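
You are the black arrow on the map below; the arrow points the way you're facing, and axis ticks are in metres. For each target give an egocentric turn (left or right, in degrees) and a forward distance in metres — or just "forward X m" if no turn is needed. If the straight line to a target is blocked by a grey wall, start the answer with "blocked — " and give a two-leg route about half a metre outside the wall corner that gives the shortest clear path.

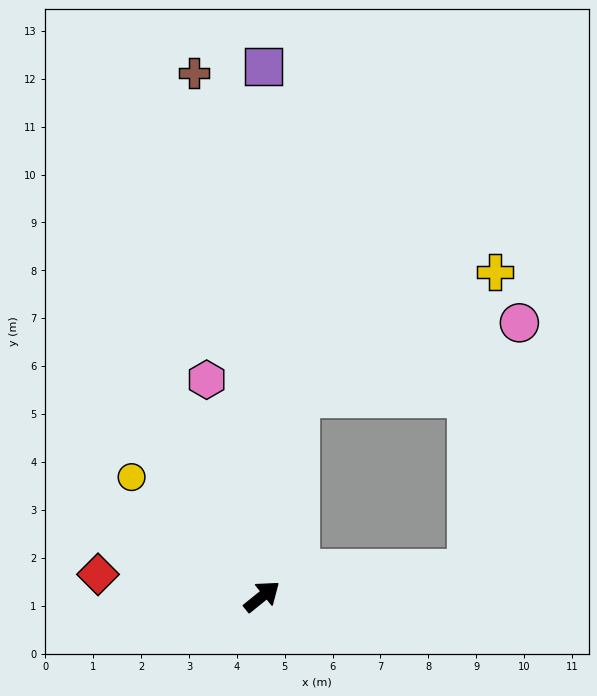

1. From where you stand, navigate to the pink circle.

blocked — turn left 40°, forward 4.2 m, then turn right 60°, forward 4.8 m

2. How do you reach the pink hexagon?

turn left 65°, forward 4.7 m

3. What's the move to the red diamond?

turn left 133°, forward 3.5 m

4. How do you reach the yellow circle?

turn left 99°, forward 3.7 m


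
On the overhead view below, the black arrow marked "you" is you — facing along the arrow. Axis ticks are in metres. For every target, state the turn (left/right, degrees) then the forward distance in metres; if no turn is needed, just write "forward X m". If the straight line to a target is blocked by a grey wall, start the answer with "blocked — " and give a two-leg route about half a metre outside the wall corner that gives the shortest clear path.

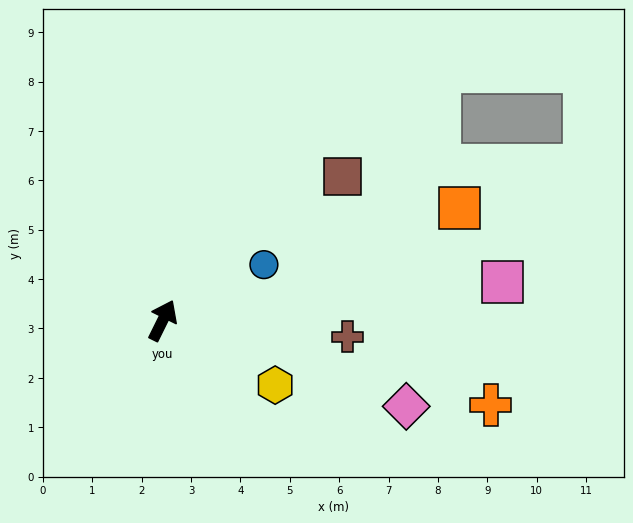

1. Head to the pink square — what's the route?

turn right 57°, forward 6.9 m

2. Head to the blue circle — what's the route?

turn right 35°, forward 2.3 m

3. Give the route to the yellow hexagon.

turn right 94°, forward 2.6 m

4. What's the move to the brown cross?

turn right 69°, forward 3.8 m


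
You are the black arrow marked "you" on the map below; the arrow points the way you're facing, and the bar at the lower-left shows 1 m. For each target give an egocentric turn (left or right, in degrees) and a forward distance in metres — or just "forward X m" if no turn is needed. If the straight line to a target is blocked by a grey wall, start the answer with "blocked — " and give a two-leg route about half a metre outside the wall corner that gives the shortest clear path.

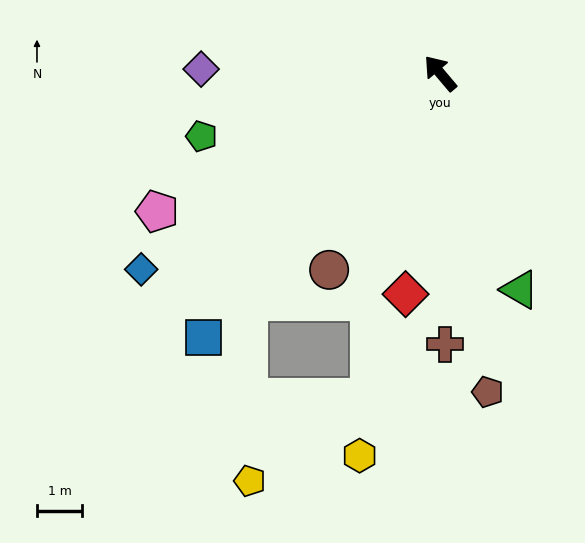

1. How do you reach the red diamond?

turn left 131°, forward 4.9 m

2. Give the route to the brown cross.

turn left 141°, forward 6.0 m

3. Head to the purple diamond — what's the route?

turn left 49°, forward 5.3 m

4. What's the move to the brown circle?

turn left 110°, forward 5.0 m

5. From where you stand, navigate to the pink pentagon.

turn left 76°, forward 7.0 m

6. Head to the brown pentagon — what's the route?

turn left 148°, forward 7.1 m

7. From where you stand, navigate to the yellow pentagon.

blocked — turn left 100°, forward 6.6 m, then turn left 40°, forward 4.0 m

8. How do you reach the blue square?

turn left 98°, forward 7.9 m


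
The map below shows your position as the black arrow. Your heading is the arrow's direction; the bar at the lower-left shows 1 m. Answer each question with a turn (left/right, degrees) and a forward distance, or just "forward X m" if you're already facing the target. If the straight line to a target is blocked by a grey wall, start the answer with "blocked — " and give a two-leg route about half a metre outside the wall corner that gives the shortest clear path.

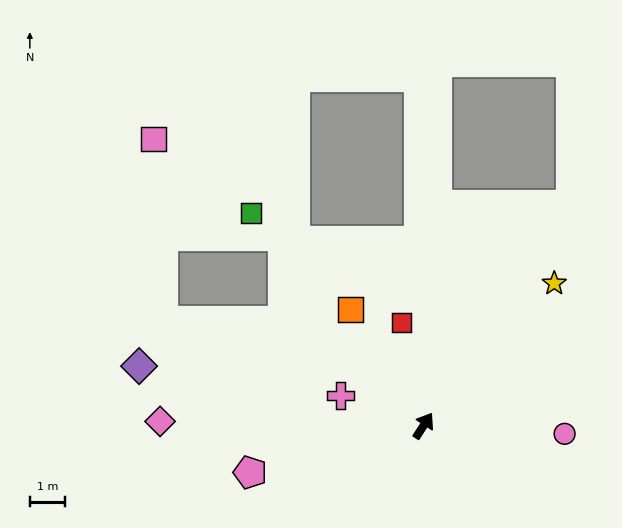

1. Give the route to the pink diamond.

turn left 122°, forward 7.5 m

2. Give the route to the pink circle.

turn right 60°, forward 4.0 m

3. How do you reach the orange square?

turn left 65°, forward 3.9 m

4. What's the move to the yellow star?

turn right 10°, forward 5.5 m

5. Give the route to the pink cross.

turn left 103°, forward 2.5 m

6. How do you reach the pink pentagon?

turn left 138°, forward 5.1 m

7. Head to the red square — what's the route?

turn left 45°, forward 3.0 m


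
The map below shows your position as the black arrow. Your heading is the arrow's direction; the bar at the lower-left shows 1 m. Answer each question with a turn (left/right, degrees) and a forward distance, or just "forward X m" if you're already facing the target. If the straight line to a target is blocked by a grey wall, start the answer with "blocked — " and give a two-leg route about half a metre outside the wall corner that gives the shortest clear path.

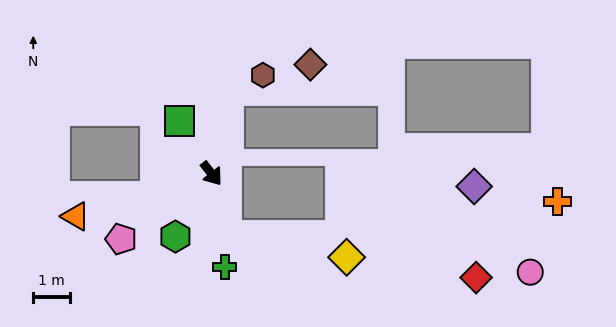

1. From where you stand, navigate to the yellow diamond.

blocked — turn right 25°, forward 1.7 m, then turn left 67°, forward 3.3 m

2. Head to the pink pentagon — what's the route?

turn right 92°, forward 3.0 m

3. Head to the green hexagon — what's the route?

turn right 68°, forward 2.0 m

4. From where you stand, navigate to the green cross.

turn right 30°, forward 2.6 m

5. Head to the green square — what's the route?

turn left 174°, forward 1.7 m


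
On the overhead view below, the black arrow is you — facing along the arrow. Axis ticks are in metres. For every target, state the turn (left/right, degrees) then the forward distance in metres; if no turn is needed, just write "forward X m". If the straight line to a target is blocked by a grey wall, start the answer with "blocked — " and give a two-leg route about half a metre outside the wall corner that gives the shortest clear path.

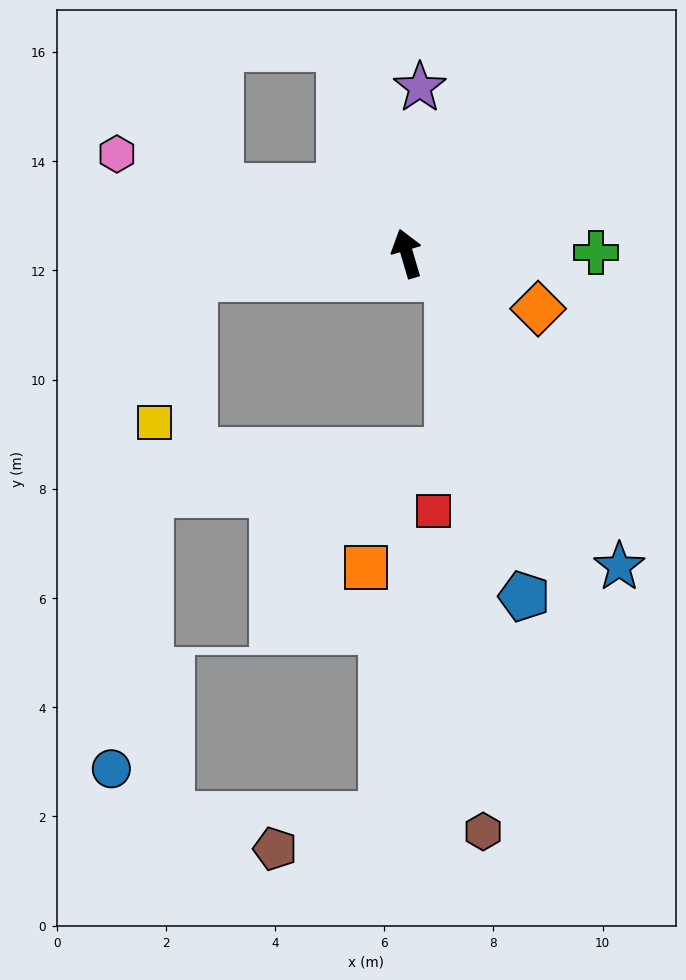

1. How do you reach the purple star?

turn right 21°, forward 3.1 m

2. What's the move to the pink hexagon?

turn left 55°, forward 5.6 m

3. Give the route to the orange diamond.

turn right 129°, forward 2.6 m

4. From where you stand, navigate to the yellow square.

blocked — turn left 80°, forward 3.9 m, then turn left 68°, forward 2.7 m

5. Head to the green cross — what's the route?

turn right 106°, forward 3.5 m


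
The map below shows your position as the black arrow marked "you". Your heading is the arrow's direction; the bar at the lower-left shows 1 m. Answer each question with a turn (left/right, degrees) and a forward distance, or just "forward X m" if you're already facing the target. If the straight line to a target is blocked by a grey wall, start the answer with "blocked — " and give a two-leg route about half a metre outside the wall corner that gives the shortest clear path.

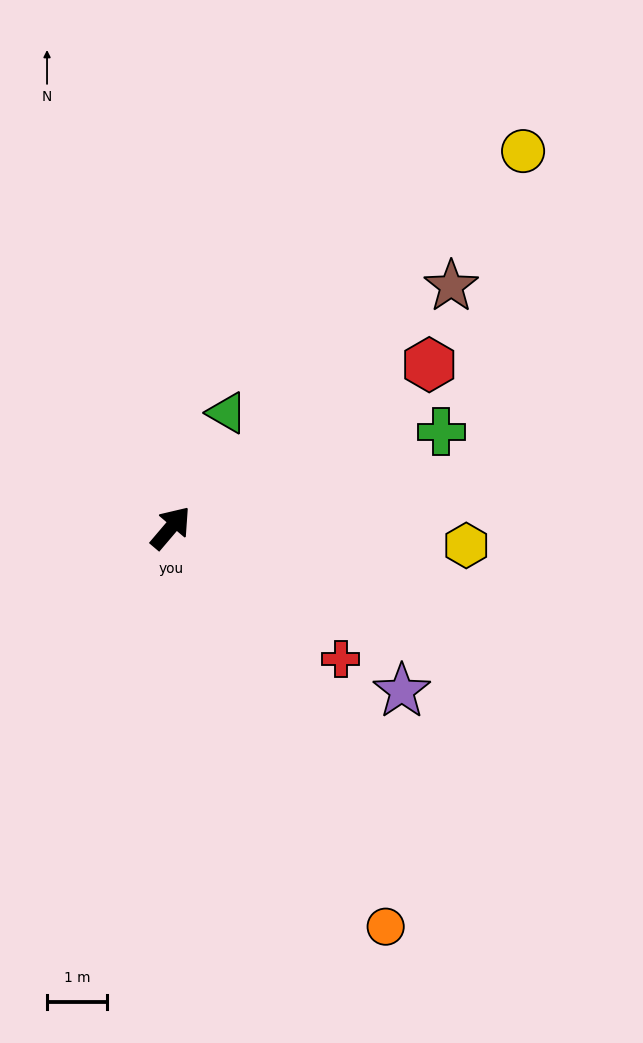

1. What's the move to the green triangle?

turn left 14°, forward 2.1 m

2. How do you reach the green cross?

turn right 30°, forward 4.8 m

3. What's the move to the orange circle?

turn right 111°, forward 7.5 m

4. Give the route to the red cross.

turn right 87°, forward 3.6 m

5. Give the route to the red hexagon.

turn right 17°, forward 5.1 m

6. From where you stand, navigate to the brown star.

turn right 9°, forward 6.2 m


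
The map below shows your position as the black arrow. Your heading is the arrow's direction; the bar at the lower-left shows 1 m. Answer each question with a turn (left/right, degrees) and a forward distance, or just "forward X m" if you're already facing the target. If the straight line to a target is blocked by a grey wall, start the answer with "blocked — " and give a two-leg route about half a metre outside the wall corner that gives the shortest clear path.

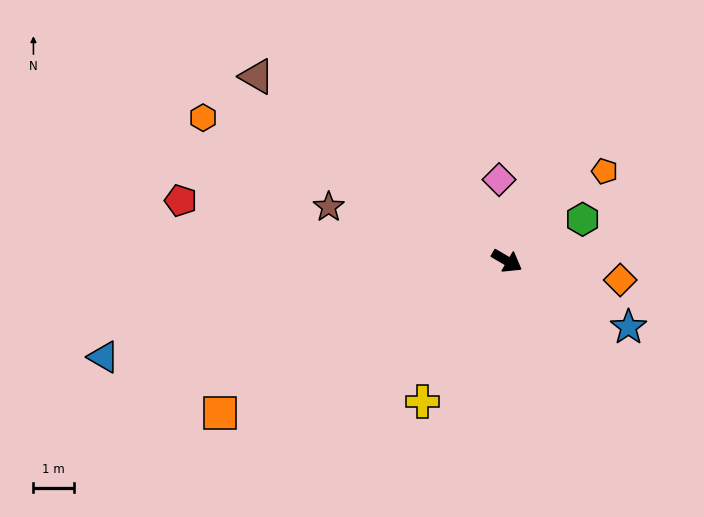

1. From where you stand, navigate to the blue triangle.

turn right 136°, forward 10.3 m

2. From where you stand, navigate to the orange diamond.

turn left 21°, forward 2.9 m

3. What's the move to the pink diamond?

turn left 126°, forward 2.0 m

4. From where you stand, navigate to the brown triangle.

turn left 174°, forward 7.8 m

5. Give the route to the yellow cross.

turn right 90°, forward 4.1 m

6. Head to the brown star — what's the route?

turn right 166°, forward 4.6 m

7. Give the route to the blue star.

forward 3.5 m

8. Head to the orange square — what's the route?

turn right 122°, forward 8.1 m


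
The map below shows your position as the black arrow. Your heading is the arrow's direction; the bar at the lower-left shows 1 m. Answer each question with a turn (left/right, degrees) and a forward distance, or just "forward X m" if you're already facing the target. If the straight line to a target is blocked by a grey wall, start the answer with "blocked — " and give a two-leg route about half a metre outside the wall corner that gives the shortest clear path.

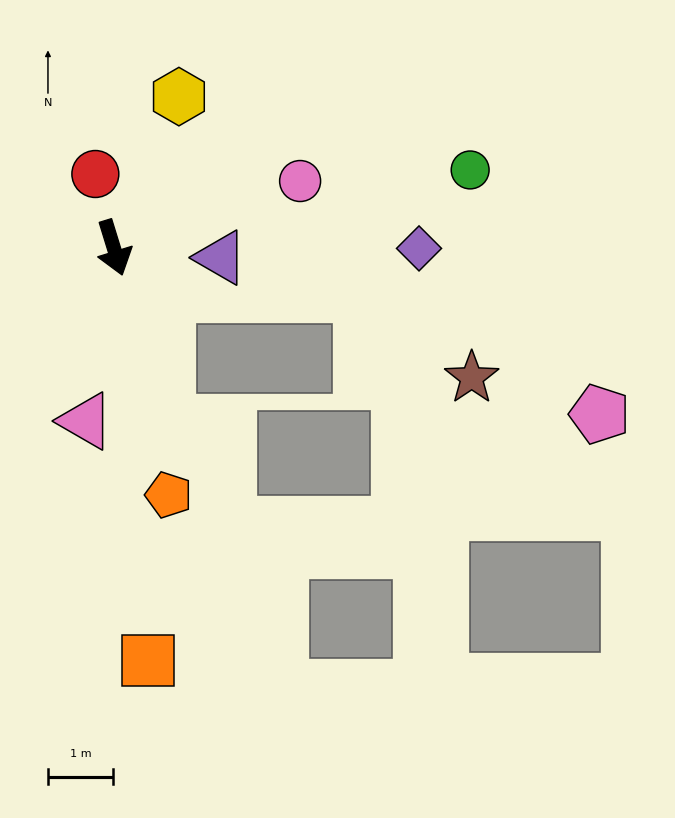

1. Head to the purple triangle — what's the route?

turn left 68°, forward 1.7 m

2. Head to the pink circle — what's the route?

turn left 93°, forward 3.1 m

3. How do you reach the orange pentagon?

turn right 5°, forward 3.9 m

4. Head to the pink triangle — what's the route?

turn right 26°, forward 2.7 m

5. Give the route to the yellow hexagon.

turn left 140°, forward 2.5 m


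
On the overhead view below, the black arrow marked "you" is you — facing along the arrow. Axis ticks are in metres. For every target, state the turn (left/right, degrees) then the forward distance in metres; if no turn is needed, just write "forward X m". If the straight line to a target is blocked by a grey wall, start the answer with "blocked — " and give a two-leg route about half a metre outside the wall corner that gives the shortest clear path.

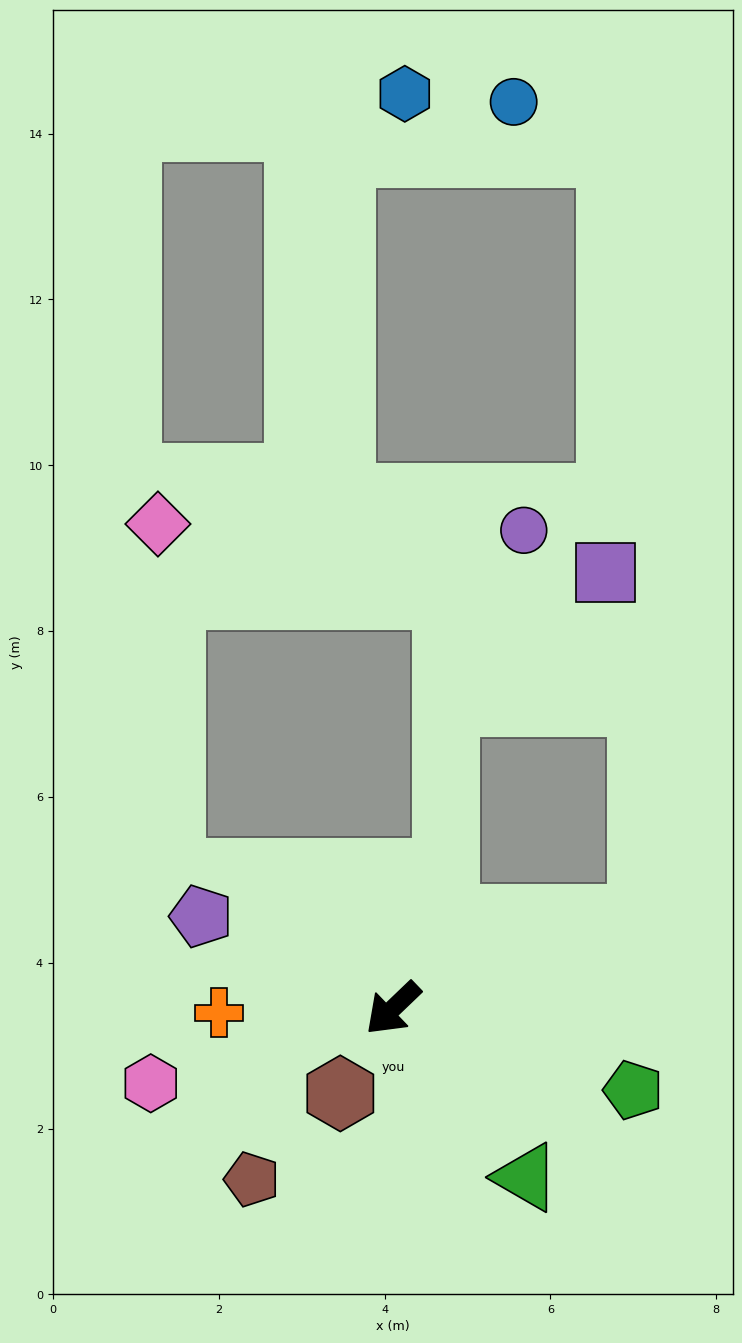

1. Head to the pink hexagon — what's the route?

turn right 27°, forward 3.1 m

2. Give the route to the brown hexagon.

turn left 14°, forward 1.2 m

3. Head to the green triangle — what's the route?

turn left 84°, forward 2.6 m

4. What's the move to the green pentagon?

turn left 117°, forward 3.1 m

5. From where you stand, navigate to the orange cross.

turn right 42°, forward 2.1 m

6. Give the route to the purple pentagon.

turn right 69°, forward 2.6 m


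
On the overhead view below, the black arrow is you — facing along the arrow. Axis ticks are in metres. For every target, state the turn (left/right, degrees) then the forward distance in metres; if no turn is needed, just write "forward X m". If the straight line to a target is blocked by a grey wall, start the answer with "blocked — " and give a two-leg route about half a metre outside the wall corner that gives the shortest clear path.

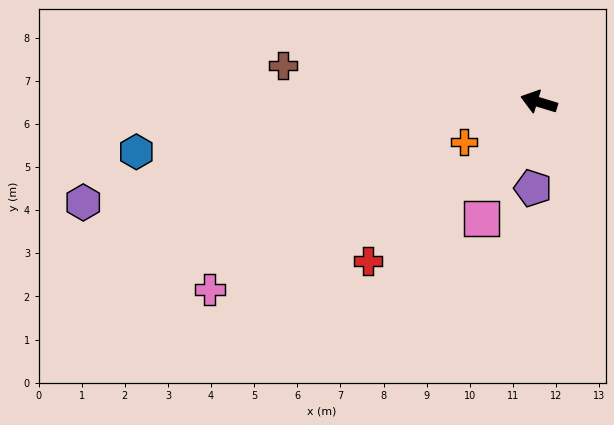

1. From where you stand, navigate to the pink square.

turn left 80°, forward 3.0 m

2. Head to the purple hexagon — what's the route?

turn left 29°, forward 10.8 m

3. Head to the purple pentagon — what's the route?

turn left 103°, forward 2.0 m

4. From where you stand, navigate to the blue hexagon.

turn left 24°, forward 9.4 m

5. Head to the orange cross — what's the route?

turn left 45°, forward 2.0 m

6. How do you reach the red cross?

turn left 60°, forward 5.4 m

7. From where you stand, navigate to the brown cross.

turn left 9°, forward 6.0 m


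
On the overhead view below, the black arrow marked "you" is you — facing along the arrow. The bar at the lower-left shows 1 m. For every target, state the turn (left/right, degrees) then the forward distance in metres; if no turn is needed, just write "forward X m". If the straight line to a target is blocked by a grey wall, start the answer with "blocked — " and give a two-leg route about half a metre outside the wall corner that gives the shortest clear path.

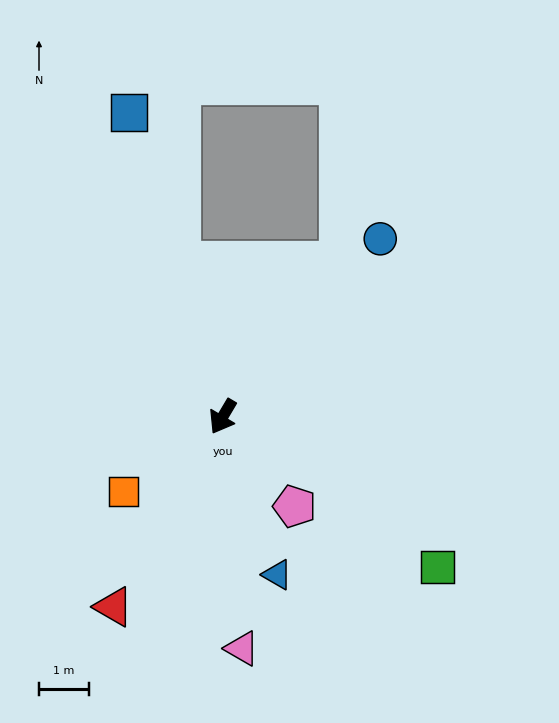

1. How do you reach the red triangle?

forward 4.4 m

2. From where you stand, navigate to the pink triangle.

turn left 35°, forward 4.6 m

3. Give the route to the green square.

turn left 86°, forward 5.2 m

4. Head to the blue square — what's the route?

turn right 132°, forward 6.3 m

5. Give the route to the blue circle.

turn left 169°, forward 4.7 m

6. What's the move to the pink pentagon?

turn left 69°, forward 2.3 m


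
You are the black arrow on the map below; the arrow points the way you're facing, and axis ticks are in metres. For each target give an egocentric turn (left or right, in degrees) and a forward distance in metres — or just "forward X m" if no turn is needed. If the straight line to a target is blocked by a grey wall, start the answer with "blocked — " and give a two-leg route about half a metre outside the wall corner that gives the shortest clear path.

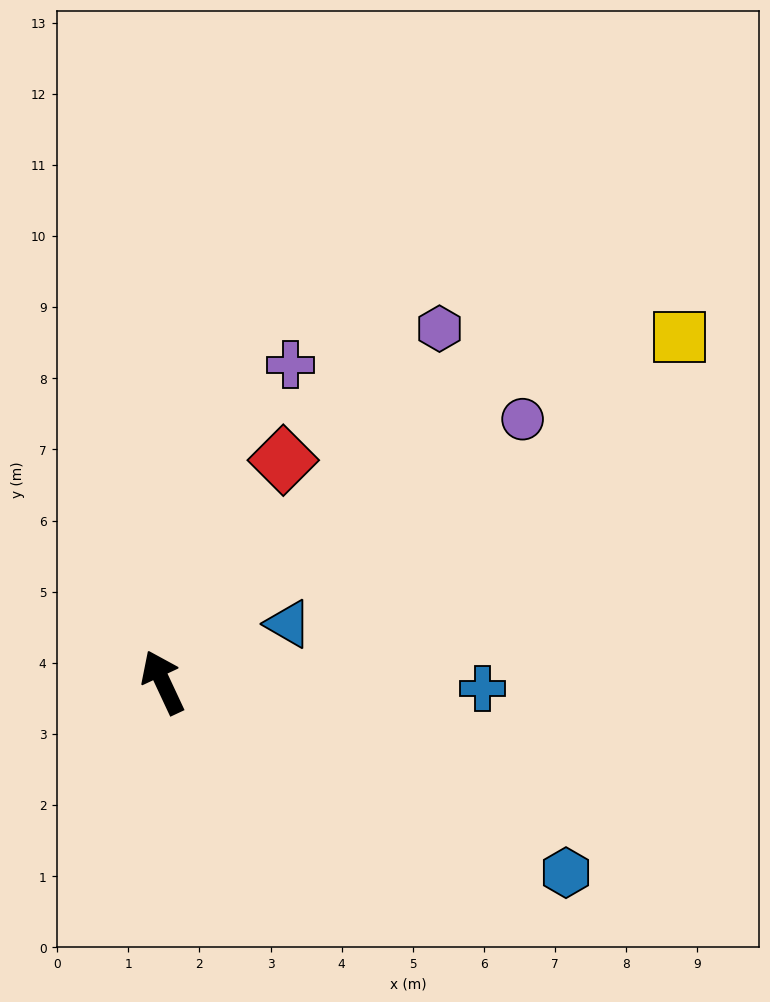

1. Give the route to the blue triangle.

turn right 90°, forward 1.9 m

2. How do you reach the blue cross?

turn right 116°, forward 4.5 m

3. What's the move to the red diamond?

turn right 54°, forward 3.6 m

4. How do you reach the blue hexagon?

turn right 140°, forward 6.3 m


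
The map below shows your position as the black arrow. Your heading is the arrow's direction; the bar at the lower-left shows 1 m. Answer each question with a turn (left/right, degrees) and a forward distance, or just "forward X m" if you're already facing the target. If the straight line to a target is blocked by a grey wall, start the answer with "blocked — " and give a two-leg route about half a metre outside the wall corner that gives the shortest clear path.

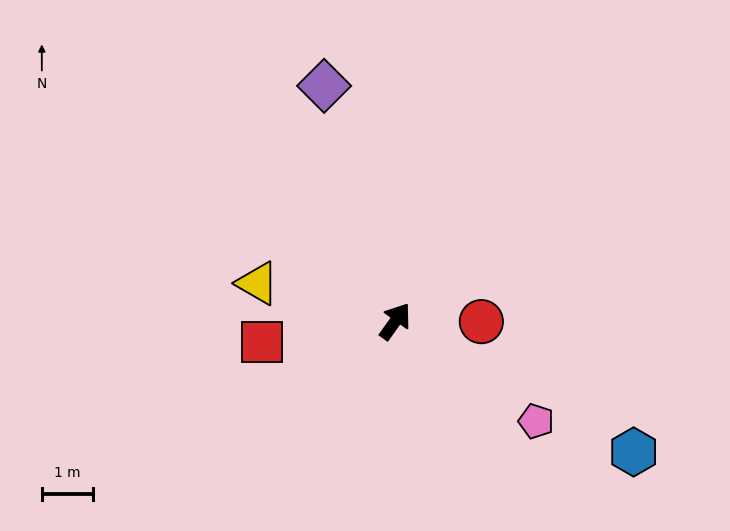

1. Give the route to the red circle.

turn right 55°, forward 1.7 m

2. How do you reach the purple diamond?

turn left 52°, forward 4.8 m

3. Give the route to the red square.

turn left 134°, forward 2.6 m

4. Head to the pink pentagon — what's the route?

turn right 90°, forward 3.4 m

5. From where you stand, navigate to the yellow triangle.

turn left 110°, forward 2.8 m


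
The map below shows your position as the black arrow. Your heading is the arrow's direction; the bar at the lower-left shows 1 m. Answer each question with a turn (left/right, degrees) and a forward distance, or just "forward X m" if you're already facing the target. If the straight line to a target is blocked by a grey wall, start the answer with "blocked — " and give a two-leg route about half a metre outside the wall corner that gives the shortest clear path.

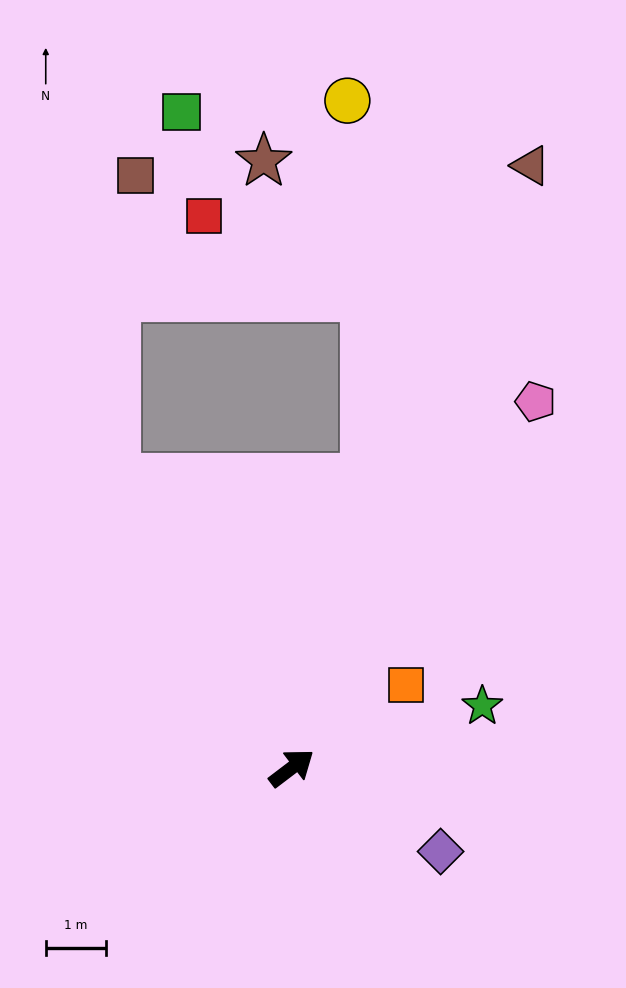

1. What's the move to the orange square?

forward 2.4 m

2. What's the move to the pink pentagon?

turn left 19°, forward 7.3 m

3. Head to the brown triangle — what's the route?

turn left 31°, forward 10.8 m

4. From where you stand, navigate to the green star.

turn right 19°, forward 3.3 m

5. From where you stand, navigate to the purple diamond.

turn right 67°, forward 2.8 m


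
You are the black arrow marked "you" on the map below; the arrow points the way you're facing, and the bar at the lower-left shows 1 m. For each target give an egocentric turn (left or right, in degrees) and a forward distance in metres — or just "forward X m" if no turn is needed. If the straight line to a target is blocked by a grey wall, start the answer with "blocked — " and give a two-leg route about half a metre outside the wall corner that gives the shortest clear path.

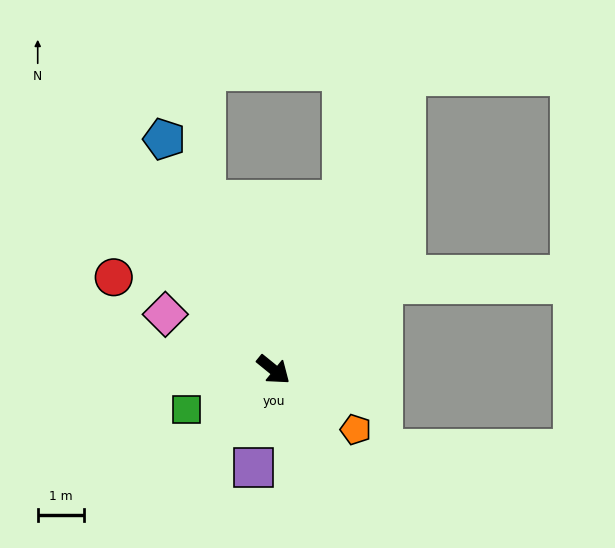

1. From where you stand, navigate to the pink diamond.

turn right 168°, forward 2.6 m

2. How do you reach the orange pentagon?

turn left 3°, forward 2.2 m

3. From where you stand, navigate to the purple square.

turn right 62°, forward 2.1 m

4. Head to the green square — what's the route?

turn right 116°, forward 2.1 m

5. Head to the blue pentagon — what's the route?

turn left 154°, forward 5.5 m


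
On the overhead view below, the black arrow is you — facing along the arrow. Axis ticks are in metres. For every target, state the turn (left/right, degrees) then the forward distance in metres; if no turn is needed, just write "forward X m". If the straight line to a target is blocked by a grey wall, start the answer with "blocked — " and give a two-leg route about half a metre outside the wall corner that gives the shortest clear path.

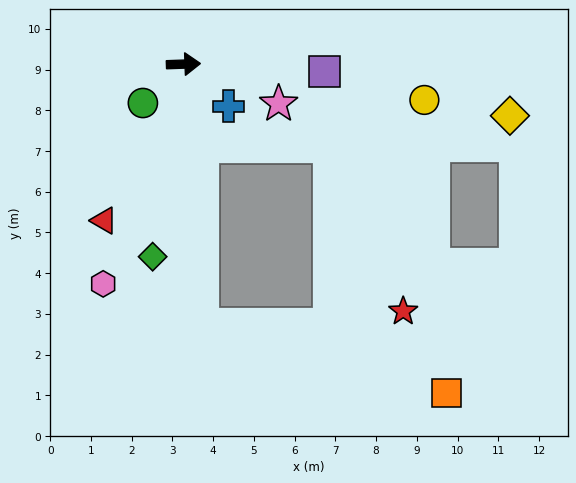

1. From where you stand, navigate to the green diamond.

turn right 101°, forward 4.8 m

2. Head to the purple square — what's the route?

turn right 5°, forward 3.5 m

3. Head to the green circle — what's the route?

turn right 138°, forward 1.4 m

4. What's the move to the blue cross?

turn right 45°, forward 1.5 m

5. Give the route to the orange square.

blocked — turn right 88°, forward 6.4 m, then turn left 70°, forward 6.2 m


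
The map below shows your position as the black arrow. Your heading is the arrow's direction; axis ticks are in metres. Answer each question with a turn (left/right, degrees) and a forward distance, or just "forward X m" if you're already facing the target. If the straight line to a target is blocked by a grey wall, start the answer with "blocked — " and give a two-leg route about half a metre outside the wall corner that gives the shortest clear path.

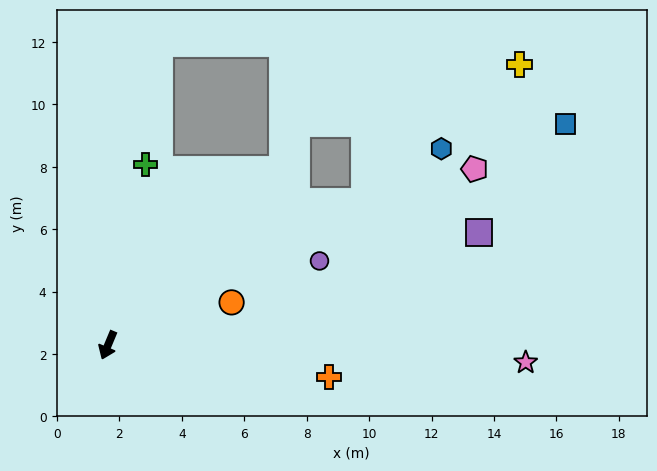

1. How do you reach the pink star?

turn left 110°, forward 13.4 m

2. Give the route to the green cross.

turn right 169°, forward 5.9 m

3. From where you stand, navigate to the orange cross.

turn left 105°, forward 7.2 m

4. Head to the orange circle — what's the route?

turn left 132°, forward 4.2 m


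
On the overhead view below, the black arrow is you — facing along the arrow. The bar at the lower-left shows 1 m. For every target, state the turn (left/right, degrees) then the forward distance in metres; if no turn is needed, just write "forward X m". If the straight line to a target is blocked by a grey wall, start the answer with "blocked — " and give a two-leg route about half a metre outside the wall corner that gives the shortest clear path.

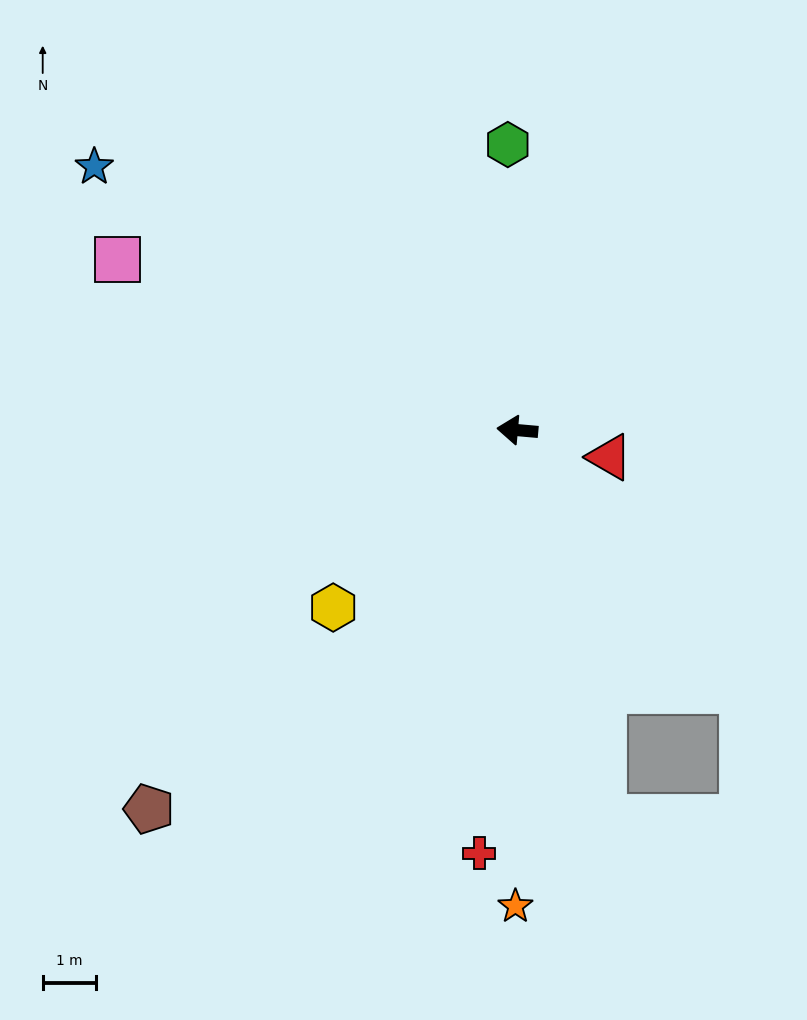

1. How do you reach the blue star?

turn right 27°, forward 9.4 m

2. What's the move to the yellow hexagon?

turn left 49°, forward 4.8 m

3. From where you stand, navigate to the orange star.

turn left 95°, forward 9.0 m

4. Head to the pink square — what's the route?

turn right 18°, forward 8.2 m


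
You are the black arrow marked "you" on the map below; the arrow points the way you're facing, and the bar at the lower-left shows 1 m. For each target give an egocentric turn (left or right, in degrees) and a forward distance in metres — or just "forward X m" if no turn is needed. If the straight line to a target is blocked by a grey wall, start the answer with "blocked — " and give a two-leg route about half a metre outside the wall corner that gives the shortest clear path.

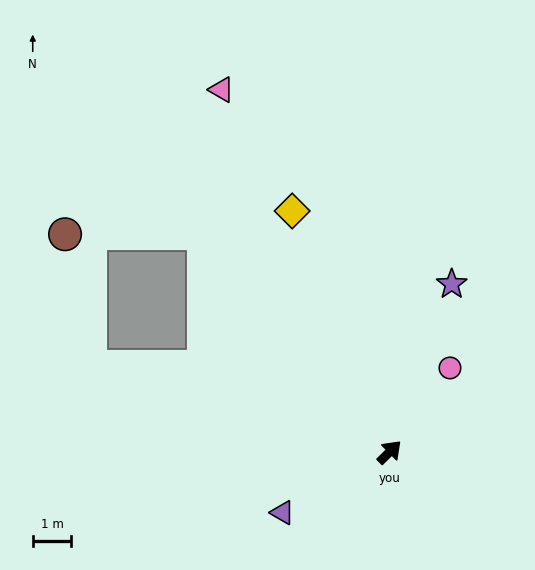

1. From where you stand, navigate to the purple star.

turn left 25°, forward 4.6 m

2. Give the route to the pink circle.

turn left 10°, forward 2.7 m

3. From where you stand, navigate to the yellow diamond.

turn left 67°, forward 6.7 m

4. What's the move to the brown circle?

blocked — turn left 86°, forward 7.4 m, then turn left 50°, forward 3.6 m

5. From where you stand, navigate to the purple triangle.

turn left 165°, forward 3.2 m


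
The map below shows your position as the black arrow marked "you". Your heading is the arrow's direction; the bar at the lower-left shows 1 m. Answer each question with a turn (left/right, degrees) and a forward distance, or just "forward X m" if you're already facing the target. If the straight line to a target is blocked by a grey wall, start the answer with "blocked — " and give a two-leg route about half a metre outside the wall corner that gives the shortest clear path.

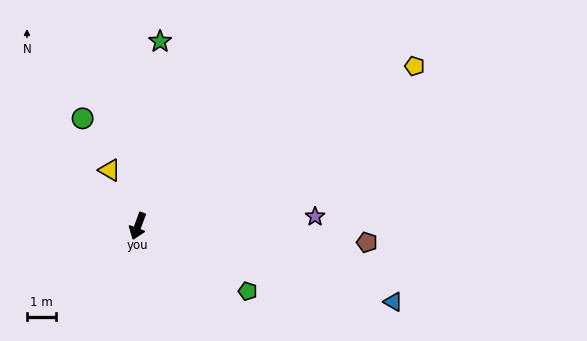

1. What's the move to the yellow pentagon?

turn left 140°, forward 10.9 m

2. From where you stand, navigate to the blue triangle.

turn left 94°, forward 9.1 m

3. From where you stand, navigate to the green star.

turn right 167°, forward 6.3 m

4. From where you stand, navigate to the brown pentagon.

turn left 106°, forward 7.8 m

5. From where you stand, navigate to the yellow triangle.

turn right 133°, forward 2.1 m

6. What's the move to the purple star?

turn left 113°, forward 6.1 m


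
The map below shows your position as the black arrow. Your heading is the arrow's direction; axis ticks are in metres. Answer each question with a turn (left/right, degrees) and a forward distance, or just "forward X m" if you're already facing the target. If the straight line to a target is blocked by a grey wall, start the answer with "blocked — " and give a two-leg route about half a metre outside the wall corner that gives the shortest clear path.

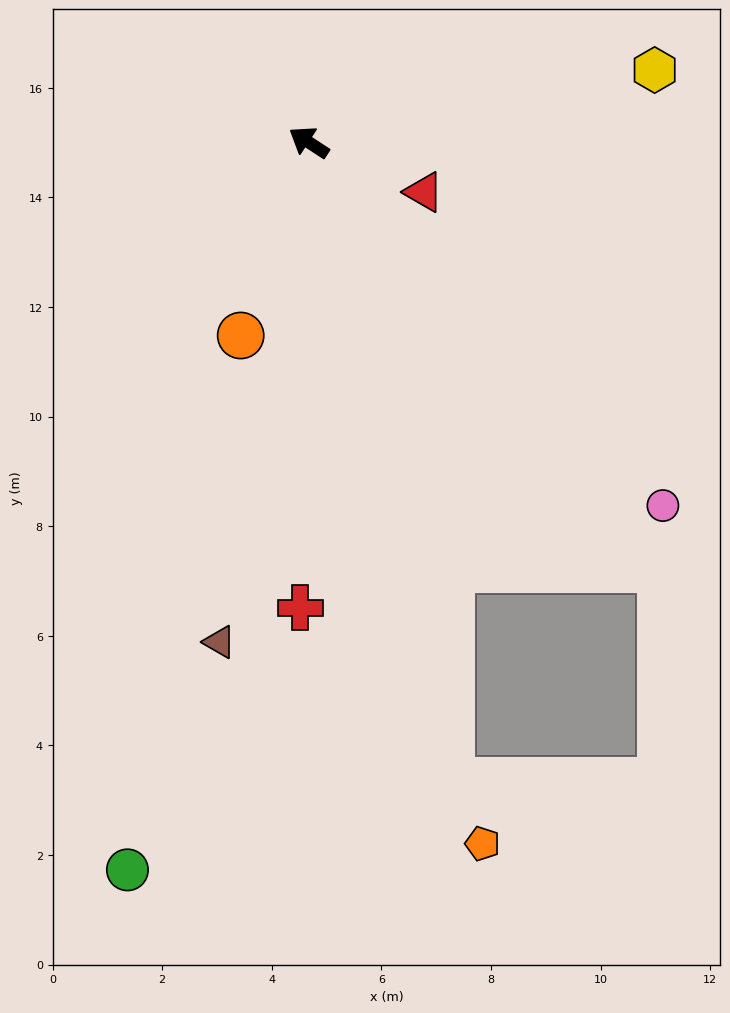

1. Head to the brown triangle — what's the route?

turn left 113°, forward 9.3 m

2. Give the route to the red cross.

turn left 122°, forward 8.5 m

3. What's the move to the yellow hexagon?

turn right 135°, forward 6.4 m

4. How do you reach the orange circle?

turn left 104°, forward 3.7 m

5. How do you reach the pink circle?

turn left 167°, forward 9.3 m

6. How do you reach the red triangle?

turn right 170°, forward 2.3 m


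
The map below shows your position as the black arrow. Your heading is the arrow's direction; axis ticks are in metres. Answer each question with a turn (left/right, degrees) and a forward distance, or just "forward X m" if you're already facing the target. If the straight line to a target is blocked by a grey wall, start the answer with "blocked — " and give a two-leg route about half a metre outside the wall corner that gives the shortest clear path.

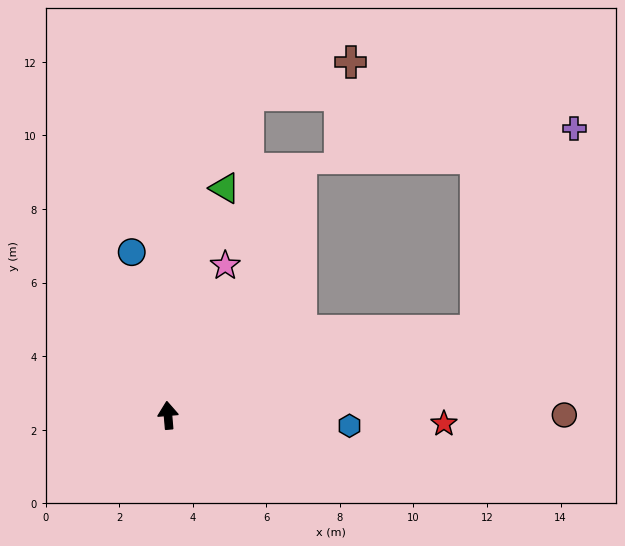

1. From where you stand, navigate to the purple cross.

blocked — turn right 79°, forward 8.7 m, then turn left 48°, forward 6.1 m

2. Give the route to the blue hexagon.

turn right 98°, forward 4.9 m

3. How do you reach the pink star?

turn right 26°, forward 4.4 m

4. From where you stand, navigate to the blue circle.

turn left 8°, forward 4.5 m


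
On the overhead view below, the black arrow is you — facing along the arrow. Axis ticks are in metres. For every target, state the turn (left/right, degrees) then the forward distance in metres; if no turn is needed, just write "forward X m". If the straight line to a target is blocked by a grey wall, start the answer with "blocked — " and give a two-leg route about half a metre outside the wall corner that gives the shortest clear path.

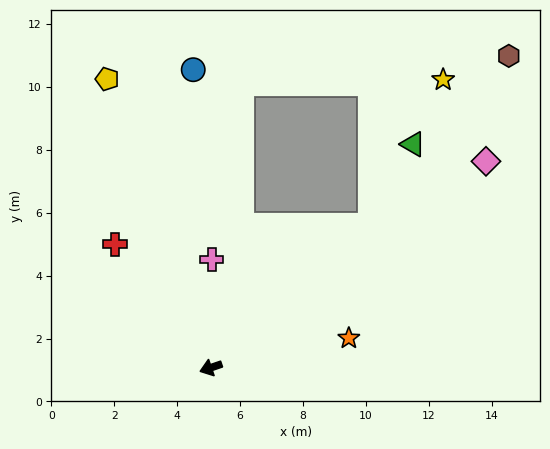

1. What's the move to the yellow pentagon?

turn right 89°, forward 9.7 m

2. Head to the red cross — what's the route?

turn right 71°, forward 5.0 m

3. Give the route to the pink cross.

turn right 109°, forward 3.4 m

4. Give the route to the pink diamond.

turn right 162°, forward 10.9 m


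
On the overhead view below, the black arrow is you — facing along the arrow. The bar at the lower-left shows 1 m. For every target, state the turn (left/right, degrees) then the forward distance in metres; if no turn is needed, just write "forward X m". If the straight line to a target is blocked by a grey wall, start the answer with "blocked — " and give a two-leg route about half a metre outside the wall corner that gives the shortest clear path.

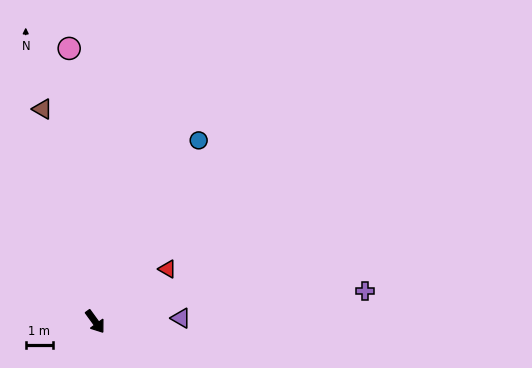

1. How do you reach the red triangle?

turn left 90°, forward 3.3 m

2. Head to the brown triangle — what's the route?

turn left 158°, forward 8.0 m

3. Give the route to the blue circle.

turn left 114°, forward 7.6 m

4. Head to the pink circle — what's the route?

turn left 149°, forward 10.0 m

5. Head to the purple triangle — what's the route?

turn left 56°, forward 3.1 m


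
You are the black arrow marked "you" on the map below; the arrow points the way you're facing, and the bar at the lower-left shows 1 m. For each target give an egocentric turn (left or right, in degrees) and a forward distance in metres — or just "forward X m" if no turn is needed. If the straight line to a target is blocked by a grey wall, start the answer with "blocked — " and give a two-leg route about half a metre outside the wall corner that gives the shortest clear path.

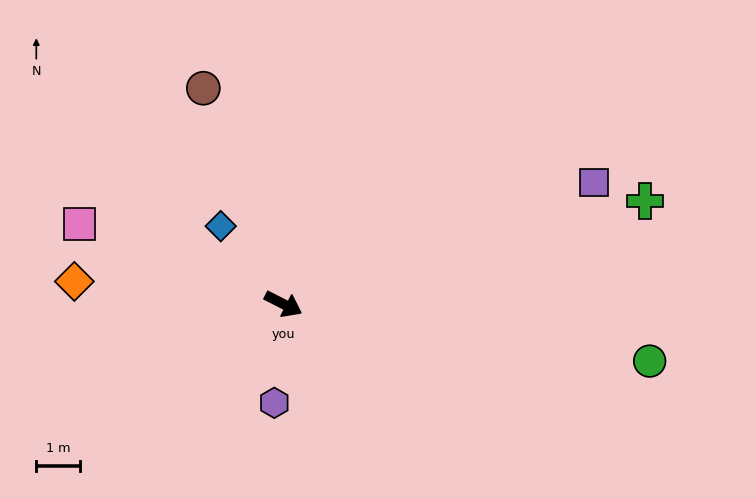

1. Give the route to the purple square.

turn left 48°, forward 7.7 m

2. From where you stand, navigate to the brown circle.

turn left 137°, forward 5.3 m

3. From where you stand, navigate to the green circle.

turn left 18°, forward 8.5 m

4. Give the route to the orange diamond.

turn right 159°, forward 4.8 m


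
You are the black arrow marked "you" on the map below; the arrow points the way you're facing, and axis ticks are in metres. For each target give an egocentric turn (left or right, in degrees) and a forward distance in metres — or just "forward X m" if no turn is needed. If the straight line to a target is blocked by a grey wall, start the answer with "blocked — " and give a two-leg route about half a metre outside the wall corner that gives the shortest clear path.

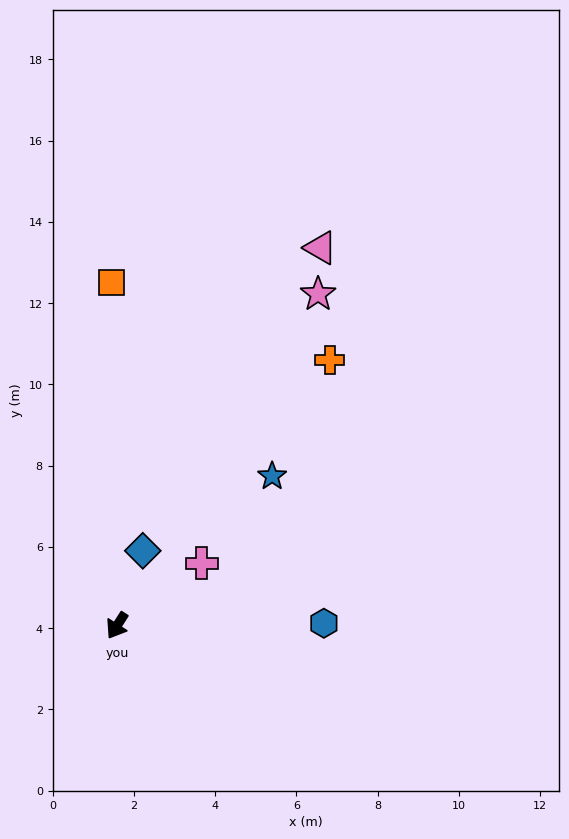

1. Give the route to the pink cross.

turn left 159°, forward 2.6 m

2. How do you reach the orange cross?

turn left 174°, forward 8.4 m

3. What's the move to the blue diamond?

turn right 167°, forward 1.9 m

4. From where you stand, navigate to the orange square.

turn right 147°, forward 8.4 m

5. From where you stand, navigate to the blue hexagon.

turn left 123°, forward 5.1 m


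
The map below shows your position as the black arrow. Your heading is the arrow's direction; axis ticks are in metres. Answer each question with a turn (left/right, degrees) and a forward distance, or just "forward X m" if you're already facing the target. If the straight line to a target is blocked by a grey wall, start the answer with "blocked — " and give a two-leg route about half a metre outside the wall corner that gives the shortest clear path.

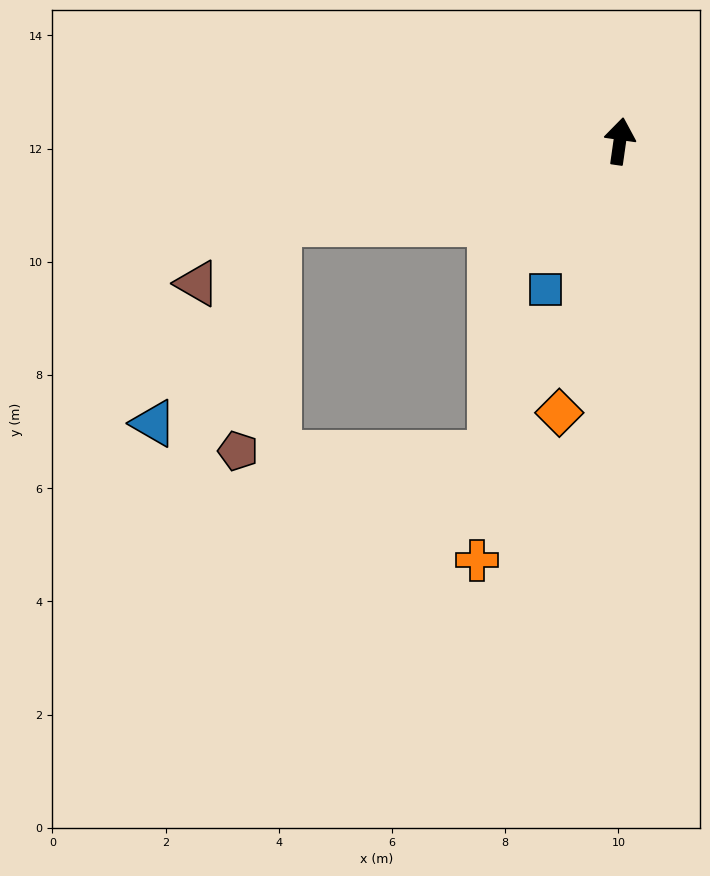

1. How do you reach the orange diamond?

turn left 176°, forward 4.9 m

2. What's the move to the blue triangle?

blocked — turn left 111°, forward 6.2 m, then turn left 45°, forward 4.2 m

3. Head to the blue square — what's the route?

turn left 161°, forward 2.9 m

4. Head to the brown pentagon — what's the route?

blocked — turn left 111°, forward 6.2 m, then turn left 67°, forward 4.1 m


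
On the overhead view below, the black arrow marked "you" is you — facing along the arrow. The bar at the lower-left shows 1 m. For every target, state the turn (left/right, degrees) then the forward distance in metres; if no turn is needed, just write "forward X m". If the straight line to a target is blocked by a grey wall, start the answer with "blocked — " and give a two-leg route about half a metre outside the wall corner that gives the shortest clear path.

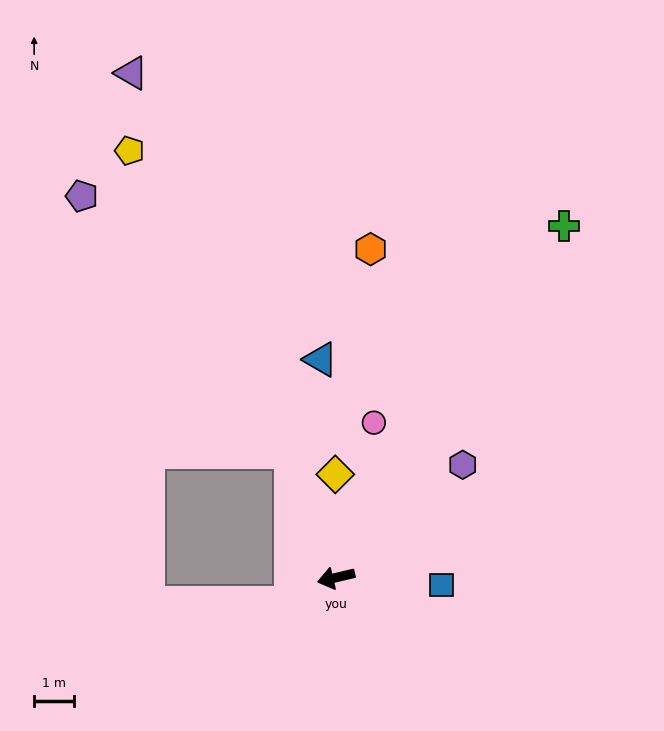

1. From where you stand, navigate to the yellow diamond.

turn right 103°, forward 2.6 m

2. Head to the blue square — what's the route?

turn left 163°, forward 2.6 m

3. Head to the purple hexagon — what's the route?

turn right 152°, forward 4.2 m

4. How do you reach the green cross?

turn right 136°, forward 10.4 m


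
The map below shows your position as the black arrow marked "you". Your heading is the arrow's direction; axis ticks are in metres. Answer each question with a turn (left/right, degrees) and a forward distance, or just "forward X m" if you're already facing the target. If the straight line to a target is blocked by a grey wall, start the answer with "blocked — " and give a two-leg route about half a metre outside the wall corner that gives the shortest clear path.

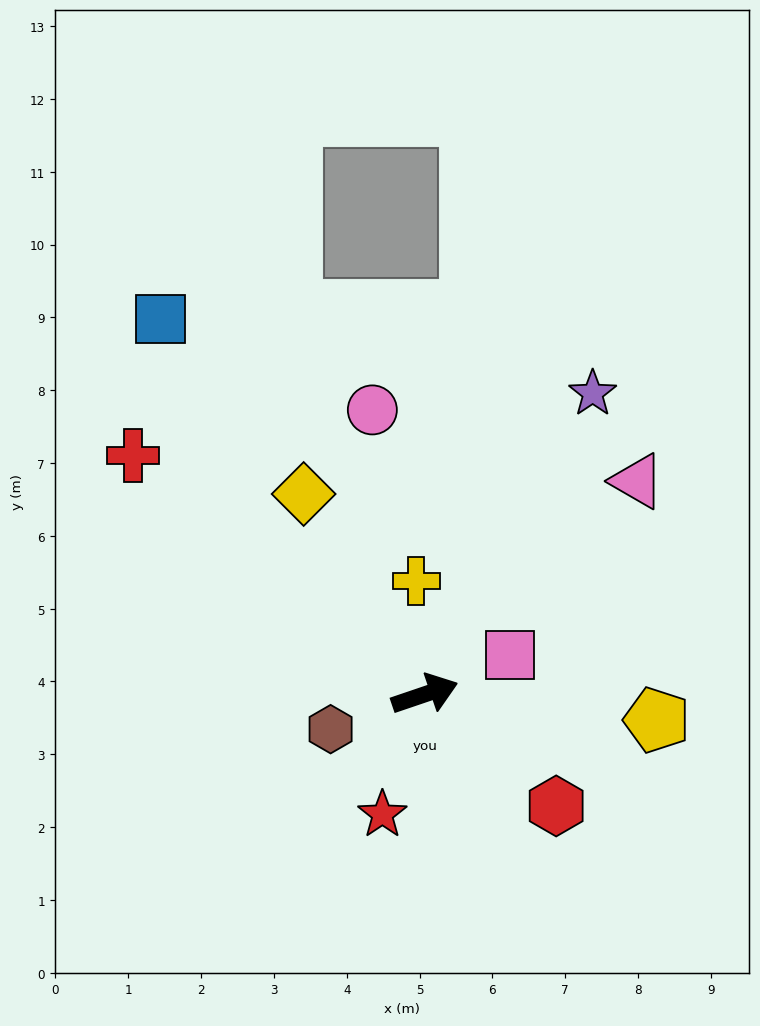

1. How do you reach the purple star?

turn left 42°, forward 4.7 m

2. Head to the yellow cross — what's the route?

turn left 76°, forward 1.6 m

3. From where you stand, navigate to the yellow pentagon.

turn right 25°, forward 3.2 m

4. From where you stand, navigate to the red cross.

turn left 122°, forward 5.2 m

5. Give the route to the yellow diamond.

turn left 102°, forward 3.2 m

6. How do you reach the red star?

turn right 128°, forward 1.7 m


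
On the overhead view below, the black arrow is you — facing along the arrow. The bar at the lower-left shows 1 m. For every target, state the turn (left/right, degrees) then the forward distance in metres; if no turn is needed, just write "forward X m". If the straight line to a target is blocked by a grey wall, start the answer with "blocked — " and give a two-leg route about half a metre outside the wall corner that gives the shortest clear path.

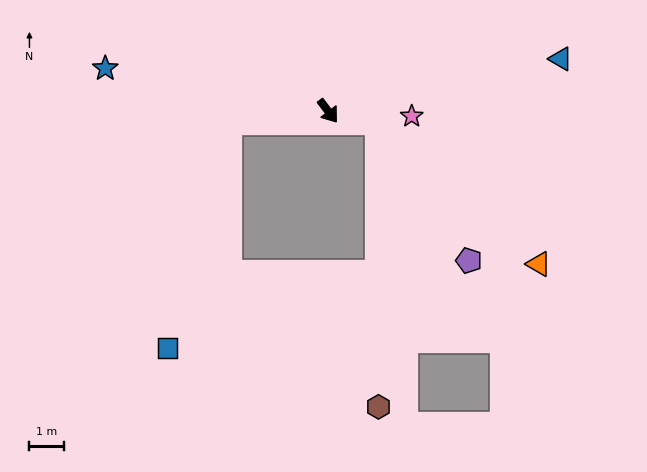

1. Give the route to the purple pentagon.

blocked — turn left 42°, forward 1.5 m, then turn right 47°, forward 4.8 m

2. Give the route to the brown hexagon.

blocked — turn left 42°, forward 1.5 m, then turn right 79°, forward 8.3 m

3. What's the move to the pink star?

turn left 49°, forward 2.4 m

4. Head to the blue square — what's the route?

blocked — turn right 122°, forward 2.9 m, then turn left 70°, forward 6.8 m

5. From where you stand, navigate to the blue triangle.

turn left 65°, forward 6.9 m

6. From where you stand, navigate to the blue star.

turn right 138°, forward 6.6 m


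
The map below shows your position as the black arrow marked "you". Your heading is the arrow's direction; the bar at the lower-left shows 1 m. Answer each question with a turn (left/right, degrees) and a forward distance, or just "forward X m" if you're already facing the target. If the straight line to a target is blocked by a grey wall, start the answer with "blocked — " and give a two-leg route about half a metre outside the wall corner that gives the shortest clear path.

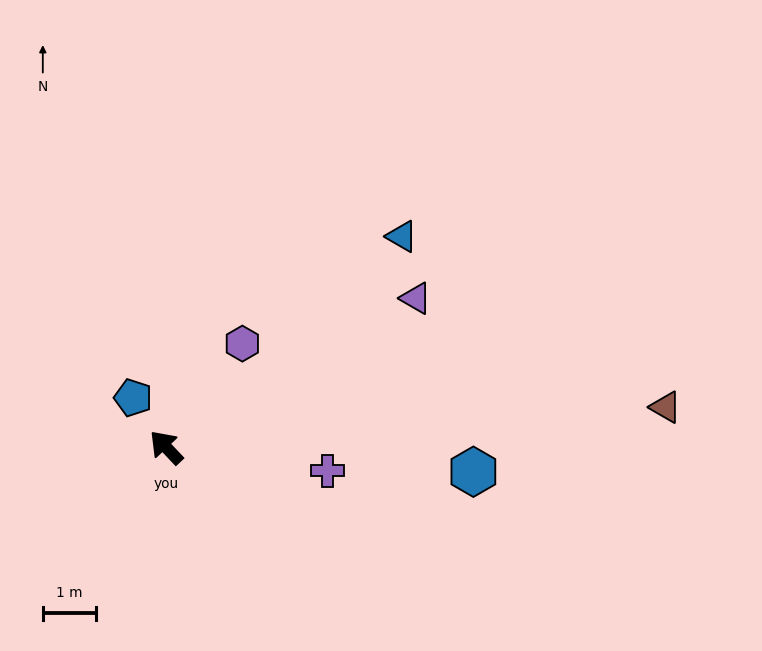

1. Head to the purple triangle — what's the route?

turn right 103°, forward 5.5 m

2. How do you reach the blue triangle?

turn right 92°, forward 6.0 m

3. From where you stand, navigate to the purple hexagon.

turn right 80°, forward 2.4 m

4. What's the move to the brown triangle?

turn right 129°, forward 9.5 m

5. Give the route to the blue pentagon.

turn right 10°, forward 1.1 m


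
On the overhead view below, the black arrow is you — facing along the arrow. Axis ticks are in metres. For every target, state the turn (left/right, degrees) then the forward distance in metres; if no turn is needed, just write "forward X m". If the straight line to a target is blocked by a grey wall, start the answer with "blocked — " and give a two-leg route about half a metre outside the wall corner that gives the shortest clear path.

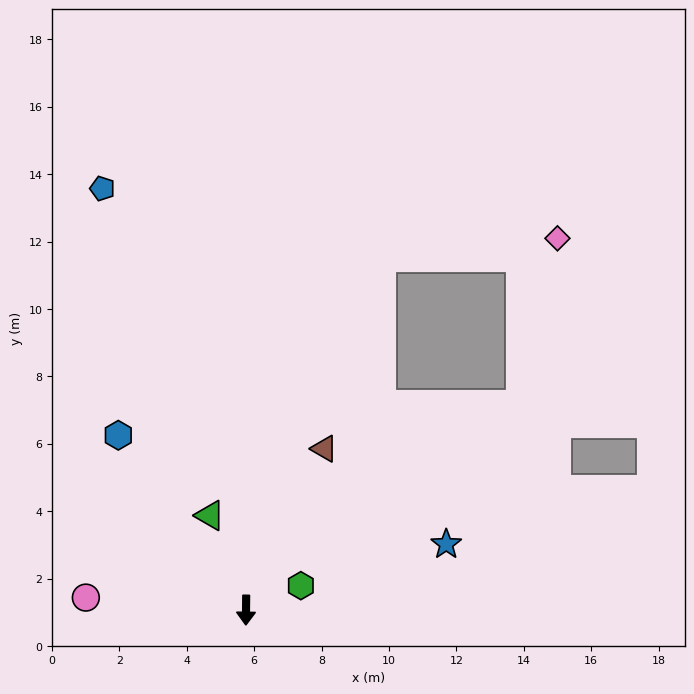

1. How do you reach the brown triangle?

turn left 155°, forward 5.3 m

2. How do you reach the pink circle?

turn right 94°, forward 4.8 m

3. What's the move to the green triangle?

turn right 158°, forward 3.0 m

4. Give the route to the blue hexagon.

turn right 143°, forward 6.4 m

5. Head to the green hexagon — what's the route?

turn left 115°, forward 1.8 m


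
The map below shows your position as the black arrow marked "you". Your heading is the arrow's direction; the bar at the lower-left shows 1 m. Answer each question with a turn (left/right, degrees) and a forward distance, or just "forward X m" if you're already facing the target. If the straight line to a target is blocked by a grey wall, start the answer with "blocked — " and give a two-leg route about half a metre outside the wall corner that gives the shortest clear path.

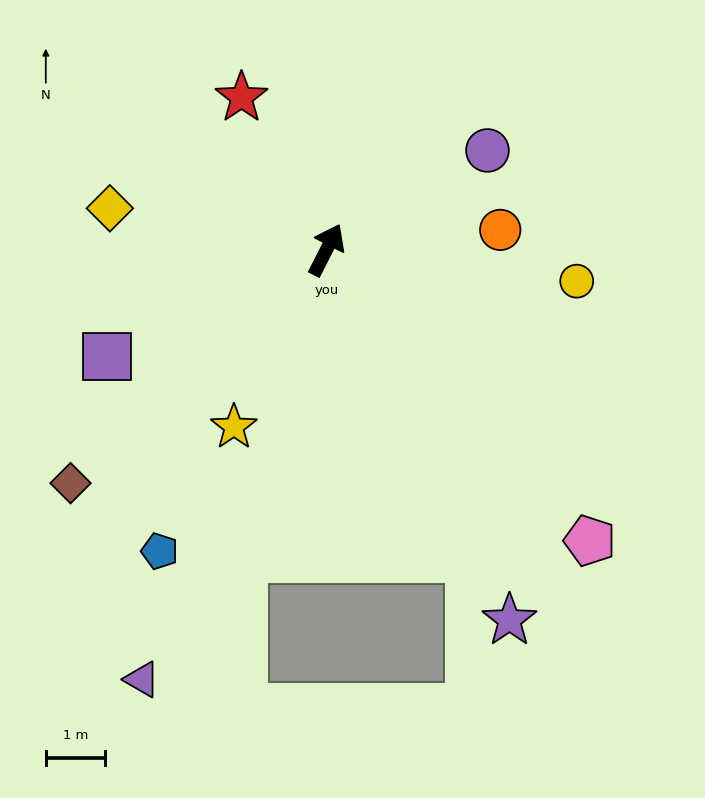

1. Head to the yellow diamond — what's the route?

turn left 106°, forward 3.7 m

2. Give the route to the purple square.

turn left 143°, forward 4.1 m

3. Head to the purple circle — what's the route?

turn right 31°, forward 3.2 m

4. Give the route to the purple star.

turn right 127°, forward 7.0 m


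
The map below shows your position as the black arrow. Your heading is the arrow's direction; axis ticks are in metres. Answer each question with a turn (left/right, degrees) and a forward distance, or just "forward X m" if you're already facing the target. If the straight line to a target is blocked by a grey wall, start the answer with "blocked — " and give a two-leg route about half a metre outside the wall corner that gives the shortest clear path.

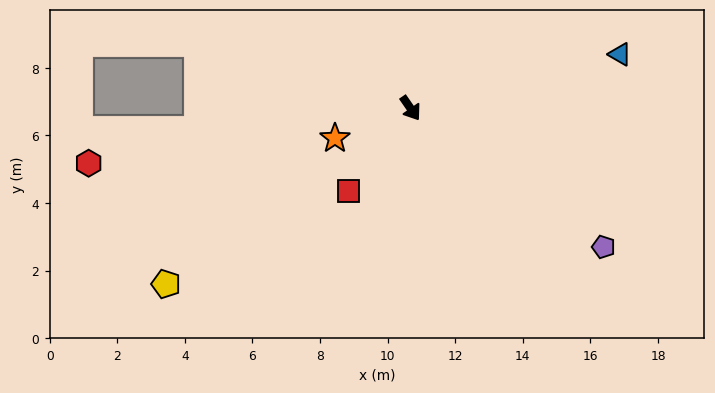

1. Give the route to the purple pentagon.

turn left 20°, forward 7.0 m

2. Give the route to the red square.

turn right 71°, forward 3.1 m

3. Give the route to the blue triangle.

turn left 70°, forward 6.4 m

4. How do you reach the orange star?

turn right 103°, forward 2.4 m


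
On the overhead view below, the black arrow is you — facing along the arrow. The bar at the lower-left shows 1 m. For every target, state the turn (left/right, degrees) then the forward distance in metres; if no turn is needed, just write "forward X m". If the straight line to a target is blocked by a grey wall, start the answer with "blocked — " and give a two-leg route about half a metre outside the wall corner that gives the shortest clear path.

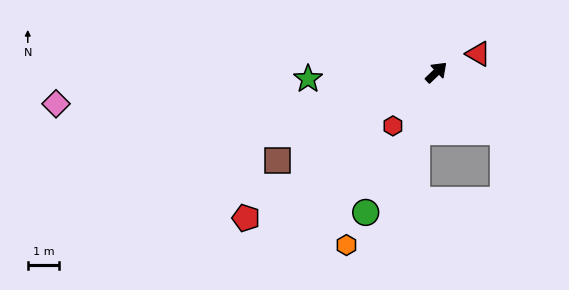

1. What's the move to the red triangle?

turn right 20°, forward 1.5 m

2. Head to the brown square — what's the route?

turn left 165°, forward 5.8 m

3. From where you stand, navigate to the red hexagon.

turn right 173°, forward 2.2 m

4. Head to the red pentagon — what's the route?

turn left 174°, forward 7.7 m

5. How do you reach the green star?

turn left 139°, forward 4.1 m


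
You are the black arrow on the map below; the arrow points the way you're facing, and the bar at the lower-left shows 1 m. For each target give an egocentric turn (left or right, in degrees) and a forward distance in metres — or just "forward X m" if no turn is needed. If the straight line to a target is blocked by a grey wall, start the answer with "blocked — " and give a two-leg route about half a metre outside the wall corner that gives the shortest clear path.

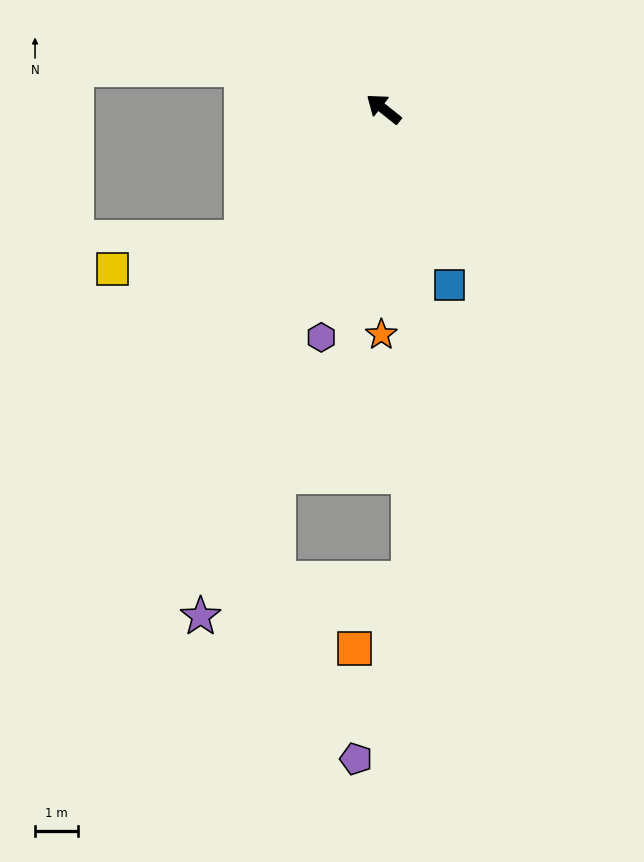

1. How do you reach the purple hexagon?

turn left 113°, forward 5.5 m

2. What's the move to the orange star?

turn left 128°, forward 5.3 m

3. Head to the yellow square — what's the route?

blocked — turn left 81°, forward 4.5 m, then turn right 29°, forward 3.1 m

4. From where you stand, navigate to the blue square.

turn left 149°, forward 4.4 m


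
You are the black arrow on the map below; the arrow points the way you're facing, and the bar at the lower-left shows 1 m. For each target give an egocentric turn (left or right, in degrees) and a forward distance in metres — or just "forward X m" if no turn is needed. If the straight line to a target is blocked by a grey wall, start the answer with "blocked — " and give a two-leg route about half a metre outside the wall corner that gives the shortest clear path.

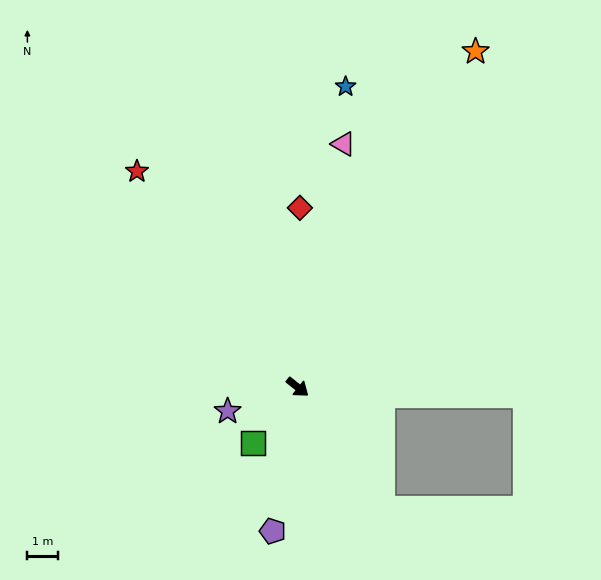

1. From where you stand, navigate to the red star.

turn left 165°, forward 8.7 m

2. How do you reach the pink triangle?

turn left 118°, forward 8.0 m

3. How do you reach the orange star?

turn left 101°, forward 12.3 m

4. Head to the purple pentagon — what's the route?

turn right 61°, forward 4.7 m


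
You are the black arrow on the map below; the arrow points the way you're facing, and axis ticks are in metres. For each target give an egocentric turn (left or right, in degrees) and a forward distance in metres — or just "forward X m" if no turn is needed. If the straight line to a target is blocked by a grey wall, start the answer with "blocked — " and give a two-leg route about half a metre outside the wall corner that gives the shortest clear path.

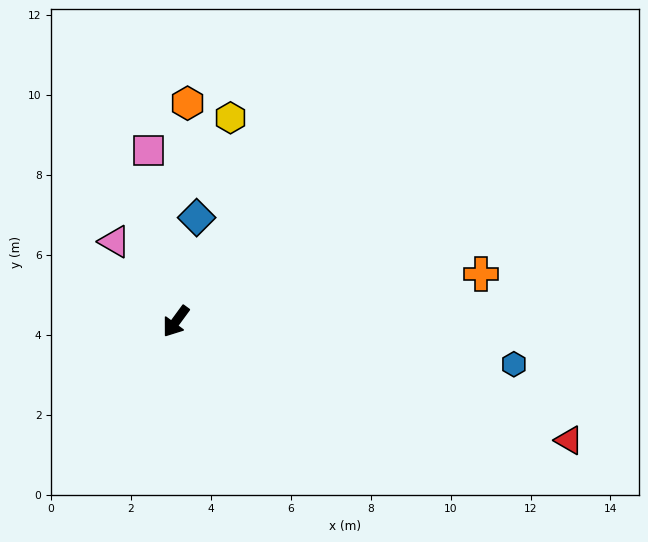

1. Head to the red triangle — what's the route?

turn left 109°, forward 10.3 m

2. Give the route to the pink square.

turn right 135°, forward 4.3 m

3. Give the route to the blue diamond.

turn right 155°, forward 2.6 m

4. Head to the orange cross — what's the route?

turn left 135°, forward 7.7 m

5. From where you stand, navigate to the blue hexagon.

turn left 119°, forward 8.5 m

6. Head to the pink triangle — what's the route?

turn right 106°, forward 2.5 m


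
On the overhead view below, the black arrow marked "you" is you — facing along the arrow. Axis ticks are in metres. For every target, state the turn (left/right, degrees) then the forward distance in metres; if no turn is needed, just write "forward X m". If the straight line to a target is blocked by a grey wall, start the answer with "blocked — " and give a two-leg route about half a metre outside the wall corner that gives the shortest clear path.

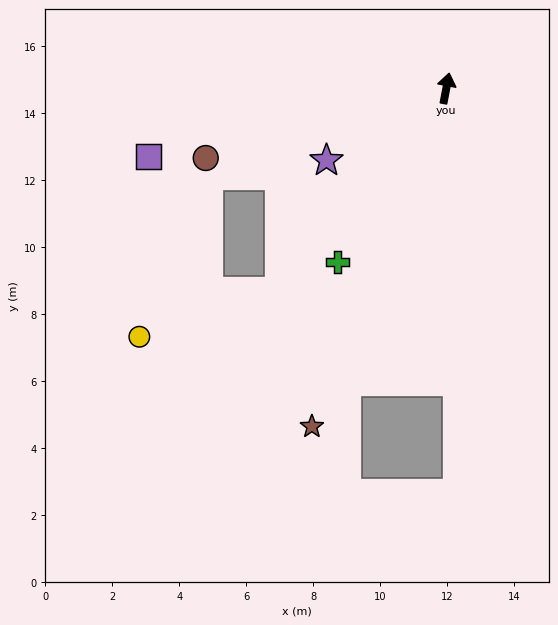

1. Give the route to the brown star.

turn left 169°, forward 10.9 m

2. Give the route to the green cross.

turn left 159°, forward 6.1 m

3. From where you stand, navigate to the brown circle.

turn left 117°, forward 7.5 m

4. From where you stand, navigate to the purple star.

turn left 132°, forward 4.2 m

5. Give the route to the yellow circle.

blocked — turn left 151°, forward 7.8 m, then turn right 32°, forward 4.4 m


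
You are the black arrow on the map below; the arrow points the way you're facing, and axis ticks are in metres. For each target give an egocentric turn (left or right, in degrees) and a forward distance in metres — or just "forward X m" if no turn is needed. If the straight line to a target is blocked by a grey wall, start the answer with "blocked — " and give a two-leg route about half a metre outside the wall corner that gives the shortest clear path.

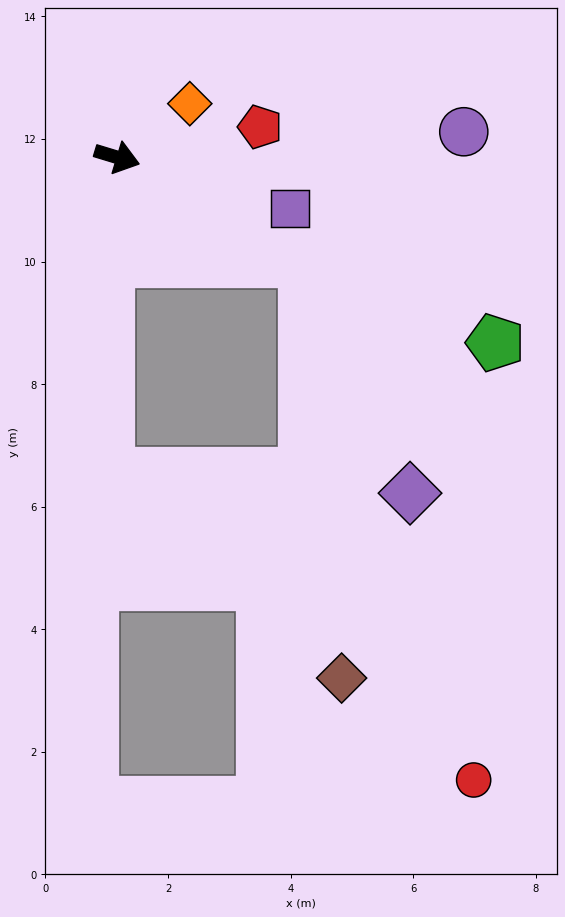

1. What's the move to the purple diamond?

blocked — turn right 12°, forward 3.5 m, then turn right 37°, forward 4.2 m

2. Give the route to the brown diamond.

blocked — turn right 12°, forward 3.5 m, then turn right 56°, forward 6.8 m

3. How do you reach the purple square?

forward 2.9 m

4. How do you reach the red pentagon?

turn left 29°, forward 2.4 m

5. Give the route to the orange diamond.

turn left 53°, forward 1.5 m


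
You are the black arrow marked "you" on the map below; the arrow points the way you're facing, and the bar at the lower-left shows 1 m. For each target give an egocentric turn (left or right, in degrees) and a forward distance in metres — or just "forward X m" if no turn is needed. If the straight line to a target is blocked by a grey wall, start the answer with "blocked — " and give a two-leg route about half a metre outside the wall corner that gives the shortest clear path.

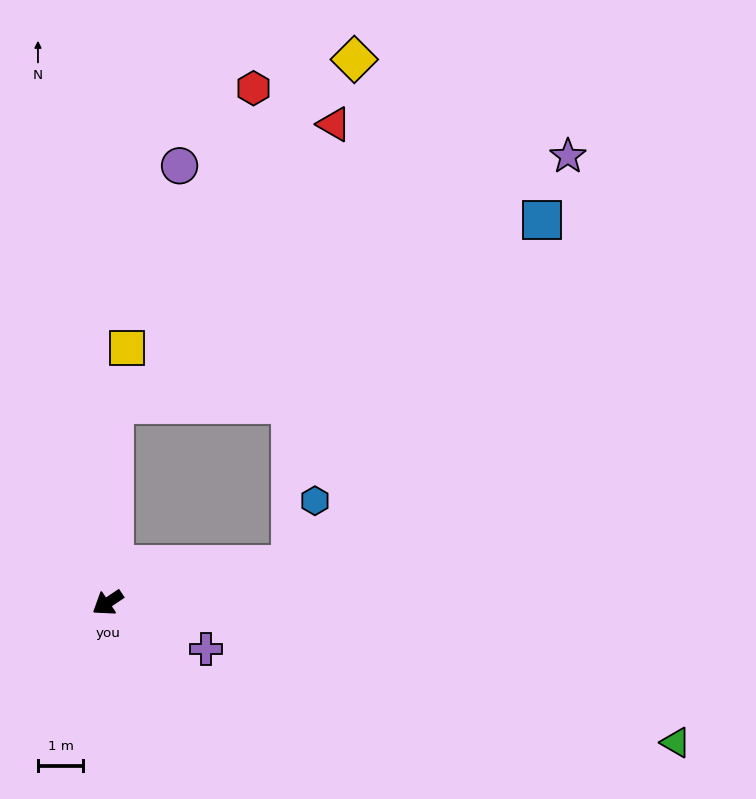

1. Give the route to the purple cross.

turn left 121°, forward 2.4 m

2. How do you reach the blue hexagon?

blocked — turn left 158°, forward 4.1 m, then turn left 57°, forward 1.5 m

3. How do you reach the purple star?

blocked — turn right 126°, forward 4.4 m, then turn right 59°, forward 11.4 m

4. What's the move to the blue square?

blocked — turn right 126°, forward 4.4 m, then turn right 64°, forward 10.3 m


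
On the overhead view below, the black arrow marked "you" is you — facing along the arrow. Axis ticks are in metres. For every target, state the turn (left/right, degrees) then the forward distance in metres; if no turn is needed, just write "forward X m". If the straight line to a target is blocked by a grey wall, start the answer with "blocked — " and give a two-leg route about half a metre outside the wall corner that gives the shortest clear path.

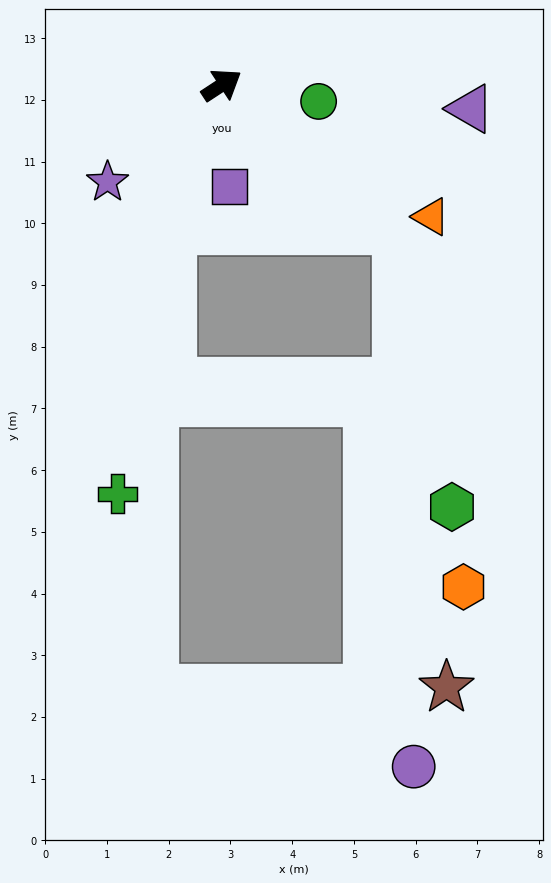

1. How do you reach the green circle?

turn right 43°, forward 1.6 m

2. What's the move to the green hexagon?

blocked — turn right 72°, forward 3.7 m, then turn right 41°, forward 4.6 m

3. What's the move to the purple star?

turn right 173°, forward 2.4 m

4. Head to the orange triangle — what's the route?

turn right 65°, forward 4.0 m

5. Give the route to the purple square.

turn right 119°, forward 1.6 m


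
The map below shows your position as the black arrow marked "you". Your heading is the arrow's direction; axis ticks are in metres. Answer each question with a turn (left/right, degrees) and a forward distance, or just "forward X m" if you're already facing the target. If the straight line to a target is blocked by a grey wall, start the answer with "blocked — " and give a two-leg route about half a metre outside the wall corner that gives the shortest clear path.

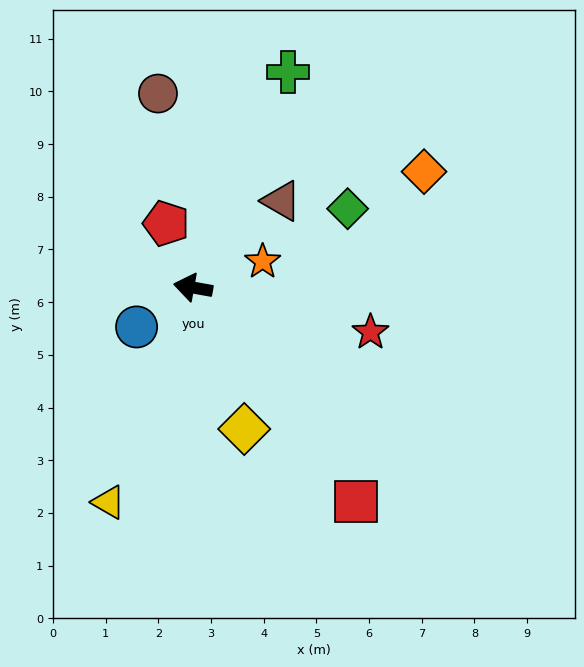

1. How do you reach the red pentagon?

turn right 57°, forward 1.3 m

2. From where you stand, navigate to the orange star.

turn right 149°, forward 1.4 m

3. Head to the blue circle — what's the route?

turn left 45°, forward 1.3 m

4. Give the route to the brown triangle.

turn right 125°, forward 2.4 m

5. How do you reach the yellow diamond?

turn left 120°, forward 2.9 m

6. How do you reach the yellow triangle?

turn left 79°, forward 4.4 m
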